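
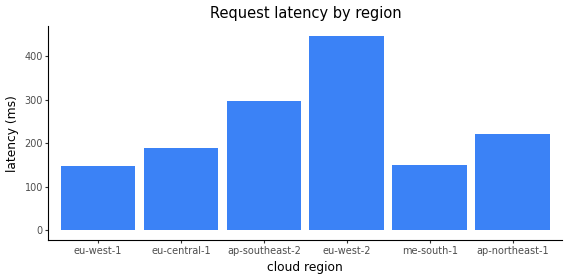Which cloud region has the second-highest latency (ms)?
ap-southeast-2

Top 3: eu-west-2 ≈ 450, ap-southeast-2 ≈ 300, ap-northeast-1 ≈ 200.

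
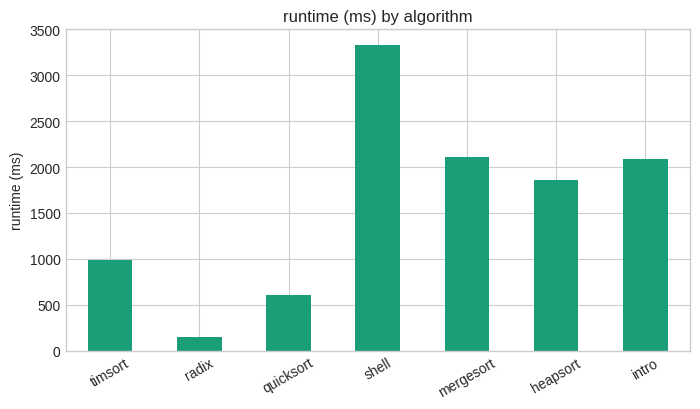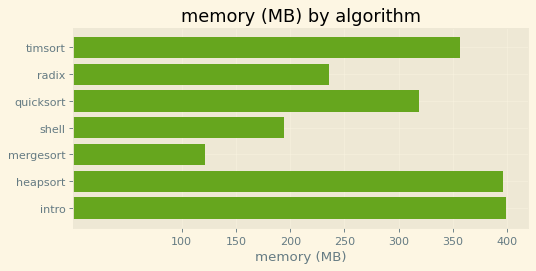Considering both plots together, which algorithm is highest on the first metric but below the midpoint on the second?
Chart 2 median memory (MB) ≈ 300; below-median algorithms: radix, shell, mergesort. Among those, shell has the highest runtime (ms) (≈ 3500).

shell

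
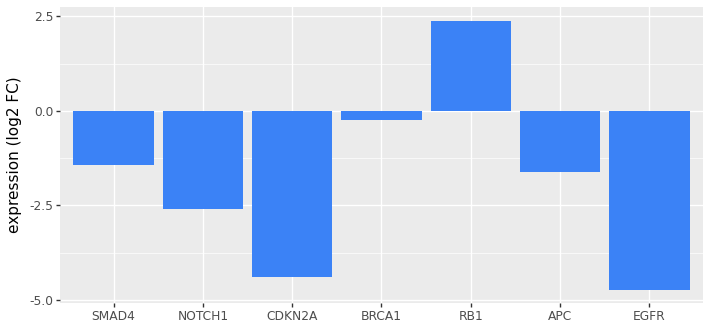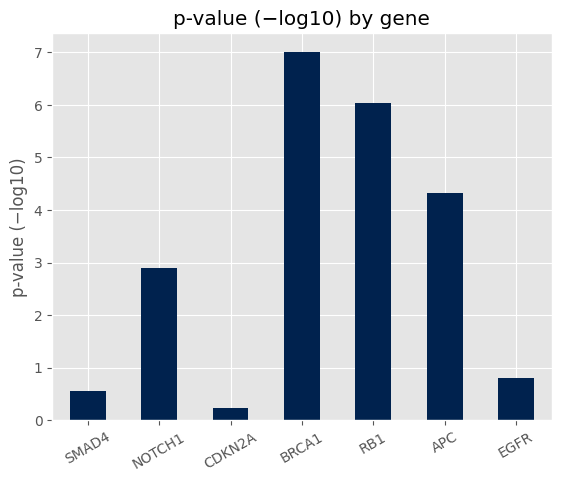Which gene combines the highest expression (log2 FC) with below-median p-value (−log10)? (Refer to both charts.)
Chart 2 median p-value (−log10) ≈ 3; below-median genes: SMAD4, CDKN2A, EGFR. Among those, SMAD4 has the highest expression (log2 FC) (≈ -1.5).

SMAD4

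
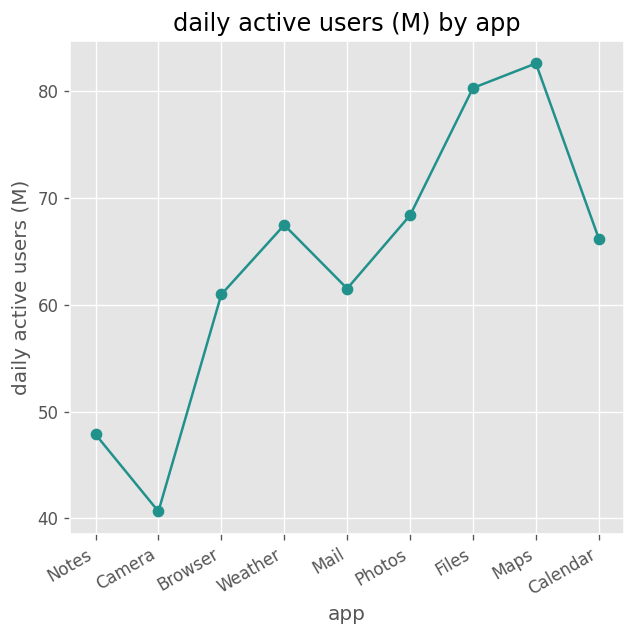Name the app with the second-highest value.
Top 3: Maps ≈ 85, Files ≈ 80, Photos ≈ 70.

Files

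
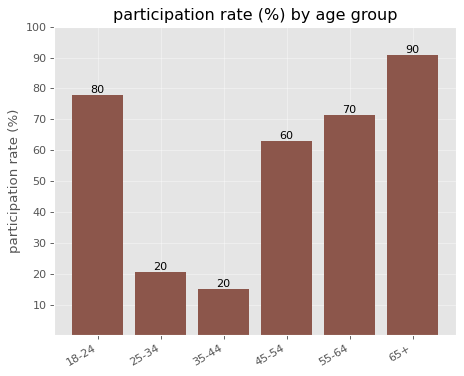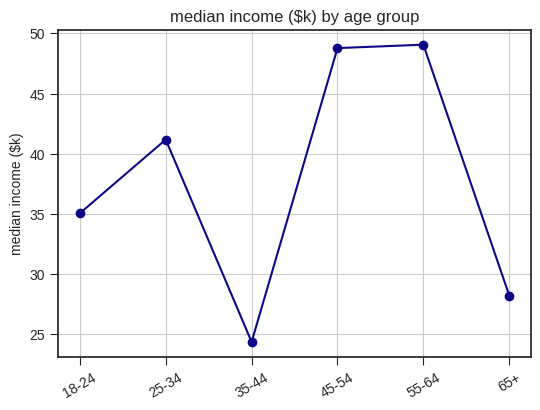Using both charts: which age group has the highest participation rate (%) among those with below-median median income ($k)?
65+

Chart 2 median median income ($k) ≈ 40; below-median age groups: 18-24, 35-44, 65+. Among those, 65+ has the highest participation rate (%) (≈ 90).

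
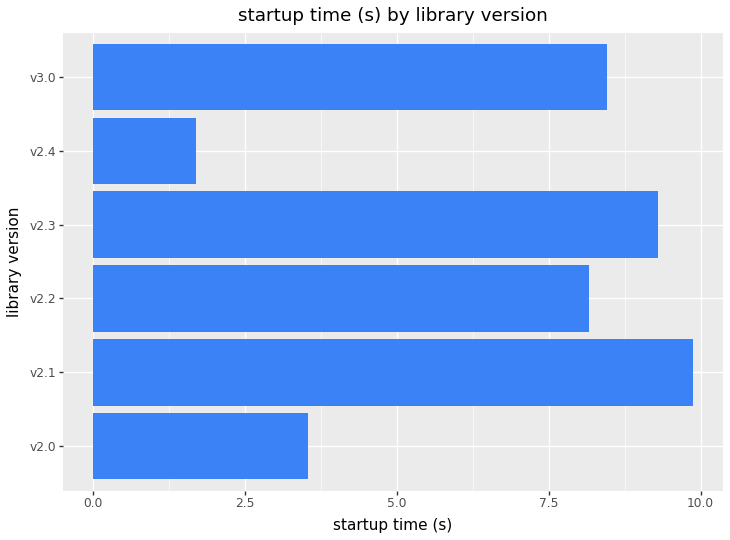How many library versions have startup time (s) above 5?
4

Above 5: v2.1, v2.2, v2.3, v3.0.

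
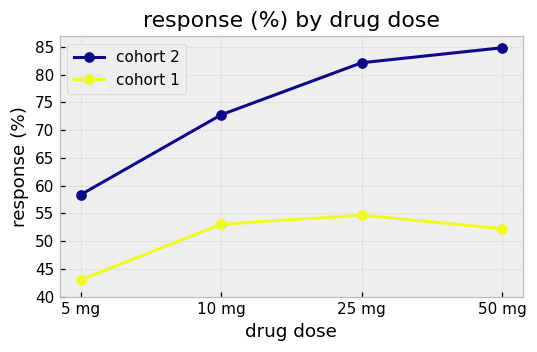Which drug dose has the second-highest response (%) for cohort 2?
Top 3 for cohort 2: 50 mg ≈ 85, 25 mg ≈ 80, 10 mg ≈ 75.

25 mg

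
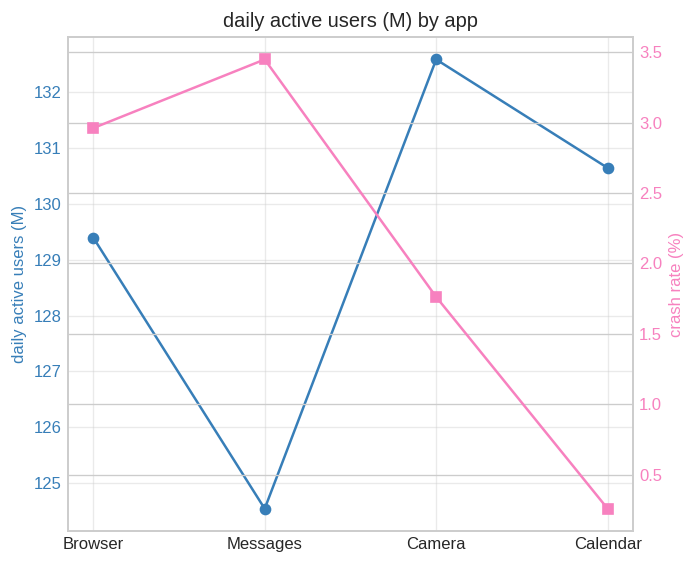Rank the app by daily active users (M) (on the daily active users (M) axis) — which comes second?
Top 3 (on the daily active users (M) axis): Camera ≈ 133, Calendar ≈ 131, Browser ≈ 129.

Calendar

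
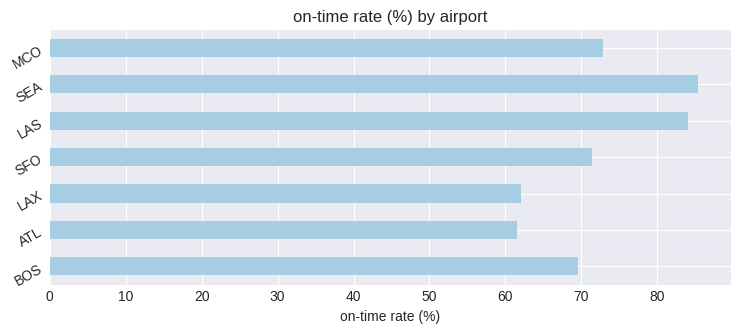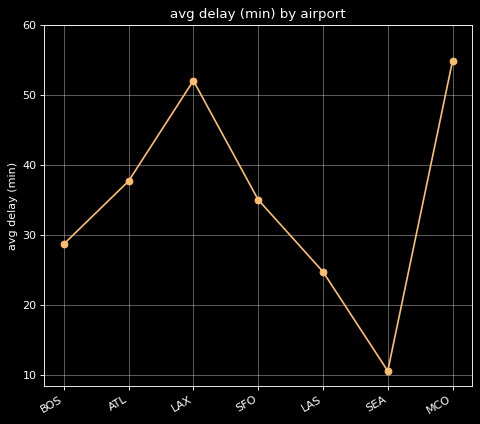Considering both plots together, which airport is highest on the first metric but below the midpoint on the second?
Chart 2 median avg delay (min) ≈ 30; below-median airports: BOS, LAS, SEA. Among those, SEA has the highest on-time rate (%) (≈ 90).

SEA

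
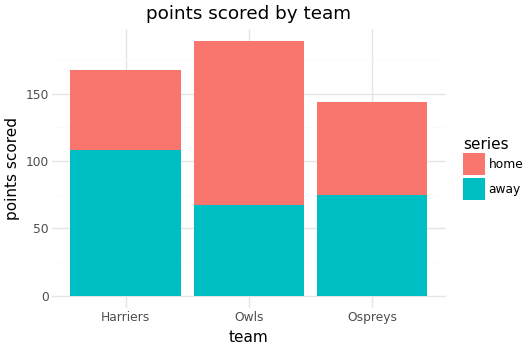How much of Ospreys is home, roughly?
home top ≈ 140, bottom ≈ 80; segment ≈ 60.

≈ 60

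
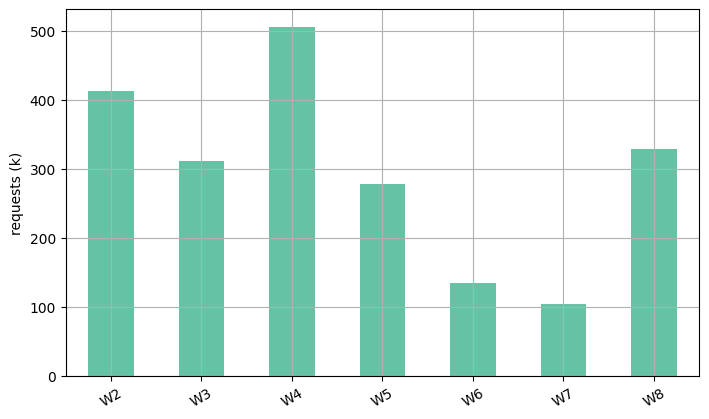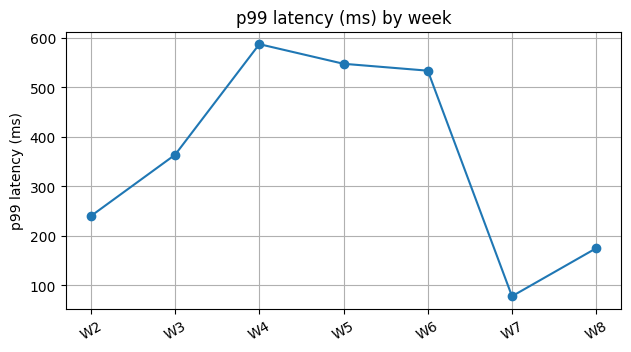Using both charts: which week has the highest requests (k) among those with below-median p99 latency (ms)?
Chart 2 median p99 latency (ms) ≈ 400; below-median weeks: W2, W7, W8. Among those, W2 has the highest requests (k) (≈ 400).

W2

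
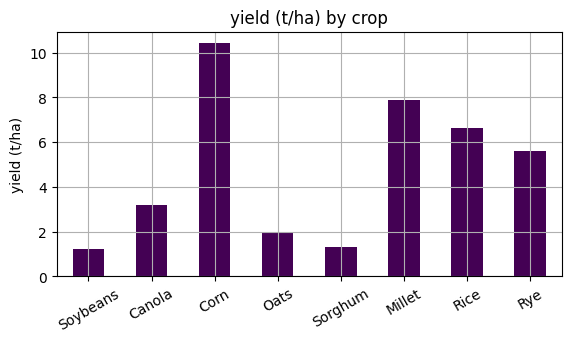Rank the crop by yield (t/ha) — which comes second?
Top 3: Corn ≈ 10, Millet ≈ 8, Rice ≈ 7.

Millet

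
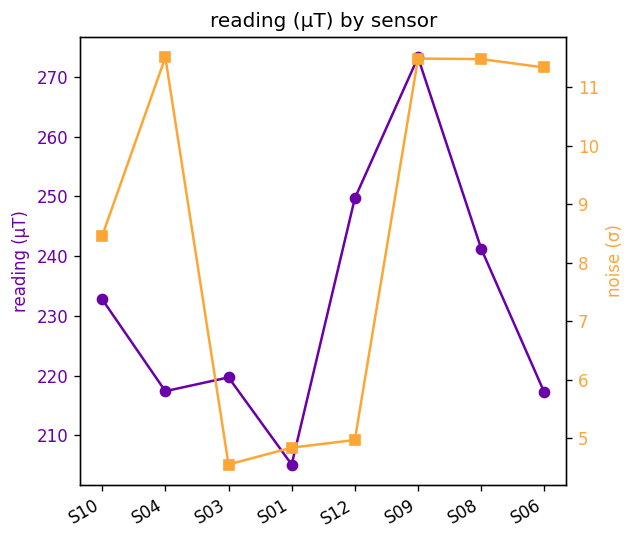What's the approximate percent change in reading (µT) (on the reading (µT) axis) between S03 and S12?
S03 ≈ 220, S12 ≈ 250; (250 − 220) / 220 ≈ +13.6%.

≈ +13.6%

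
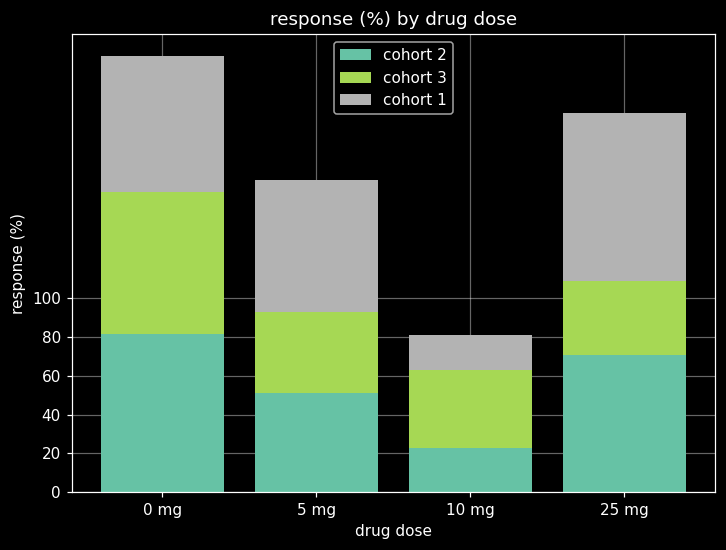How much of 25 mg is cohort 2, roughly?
≈ 80

cohort 2 top ≈ 80, bottom ≈ 0; segment ≈ 80.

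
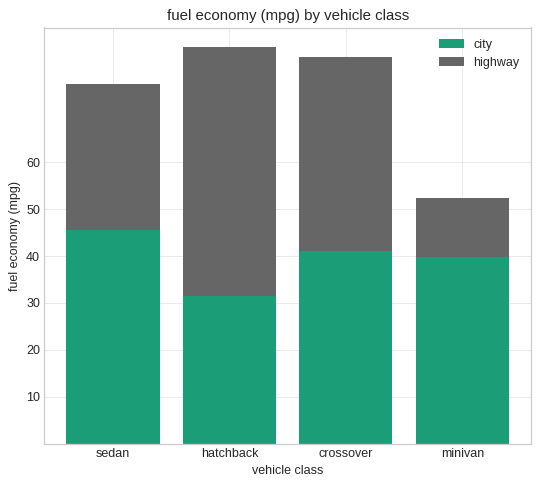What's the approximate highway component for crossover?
highway top ≈ 80, bottom ≈ 40; segment ≈ 40.

≈ 40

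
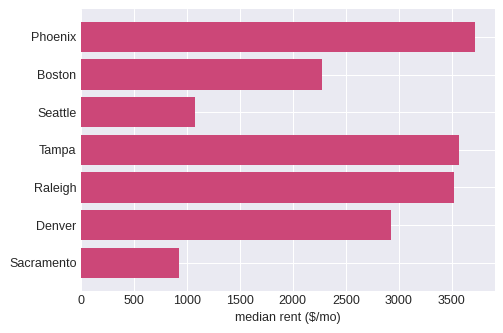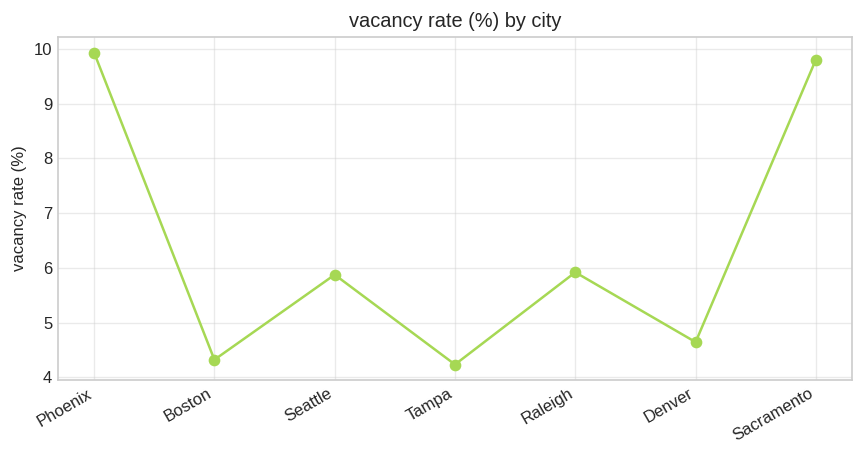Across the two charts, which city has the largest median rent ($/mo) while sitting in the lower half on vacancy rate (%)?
Tampa

Chart 2 median vacancy rate (%) ≈ 6; below-median cities: Boston, Tampa, Denver. Among those, Tampa has the highest median rent ($/mo) (≈ 3500).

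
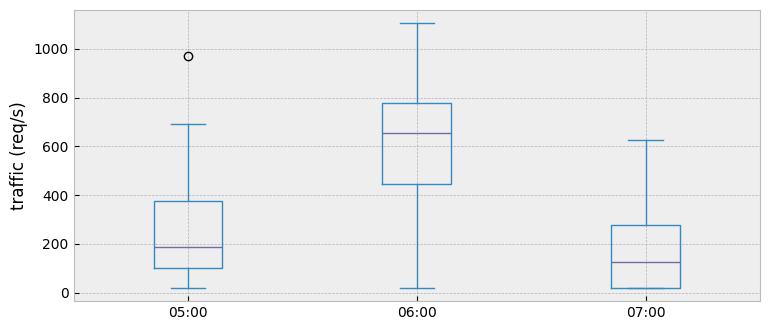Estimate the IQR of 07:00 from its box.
≈ 300

Q3 ≈ 300, Q1 ≈ 0; IQR ≈ 300.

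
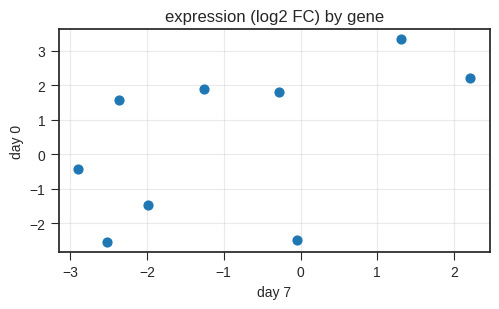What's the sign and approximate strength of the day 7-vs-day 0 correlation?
Points are positively correlated; moderate (|r| ≈ 0.5).

positive, moderate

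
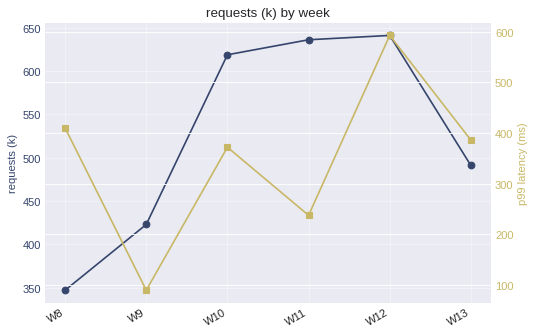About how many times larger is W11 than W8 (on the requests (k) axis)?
W11 ≈ 625, W8 ≈ 350; 625/350 ≈ 1.79.

≈ 1.79×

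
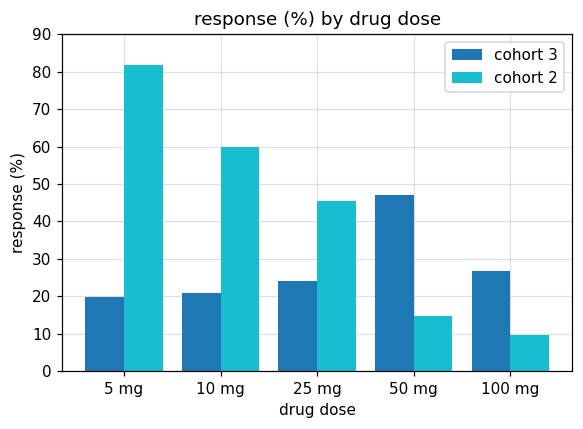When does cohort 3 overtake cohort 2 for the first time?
25 mg: cohort 3 ≈ 20 vs cohort 2 ≈ 50 (not yet); 50 mg: cohort 3 ≈ 50 vs cohort 2 ≈ 10 (first crossover).

50 mg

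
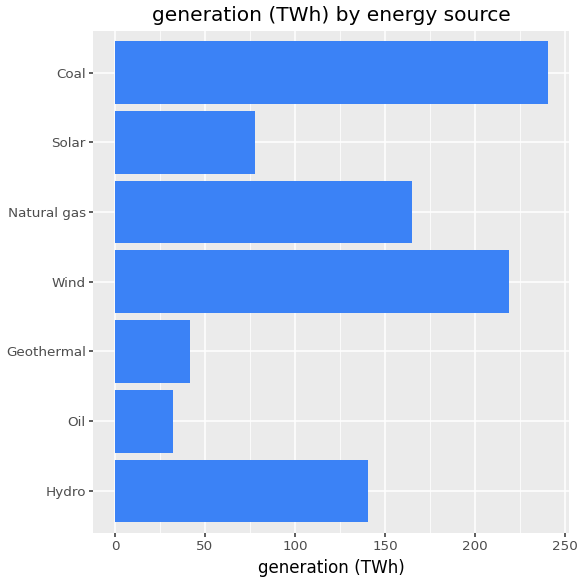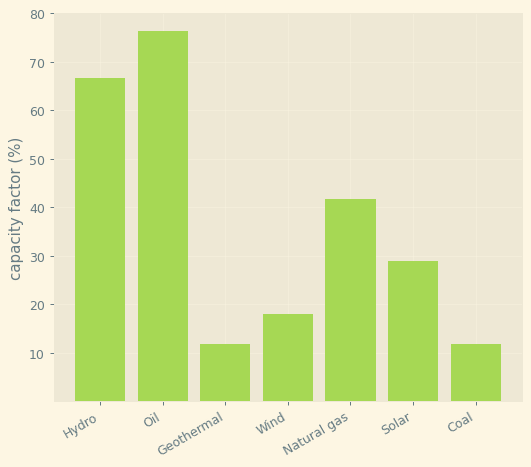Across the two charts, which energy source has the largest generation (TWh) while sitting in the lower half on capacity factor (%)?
Coal

Chart 2 median capacity factor (%) ≈ 30; below-median energy sources: Geothermal, Wind, Coal. Among those, Coal has the highest generation (TWh) (≈ 250).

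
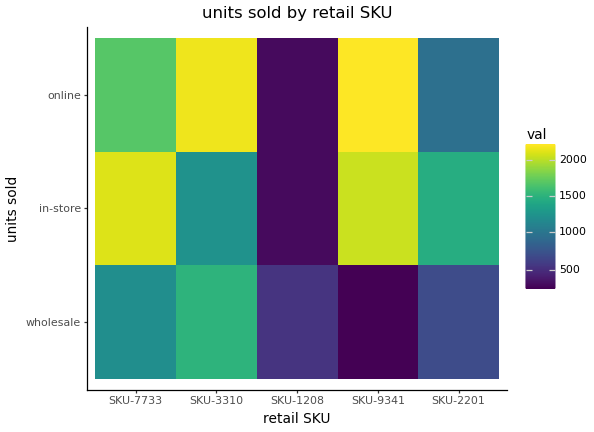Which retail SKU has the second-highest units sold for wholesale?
Top 3 for wholesale: SKU-3310 ≈ 1600, SKU-7733 ≈ 1200, SKU-2201 ≈ 600.

SKU-7733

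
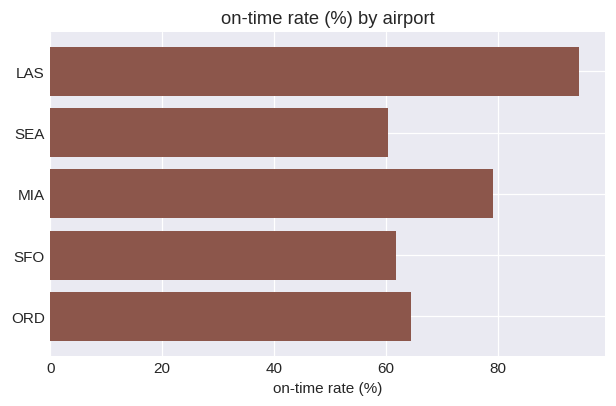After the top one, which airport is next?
MIA

Top 3: LAS ≈ 90, MIA ≈ 80, ORD ≈ 60.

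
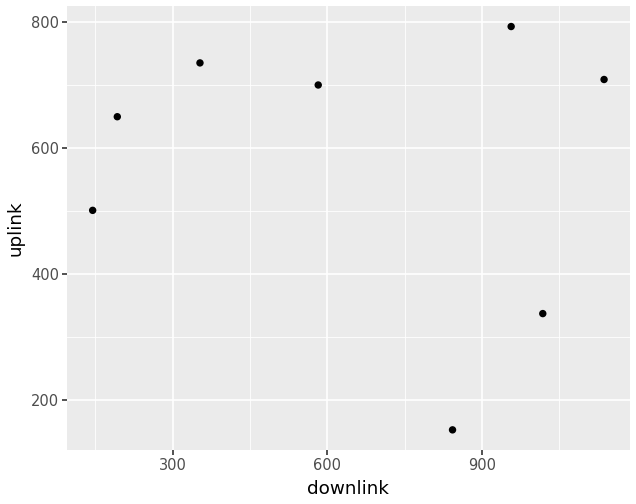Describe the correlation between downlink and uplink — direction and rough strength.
Points are roughly uncorrelated; weak (|r| ≈ 0.1).

no clear correlation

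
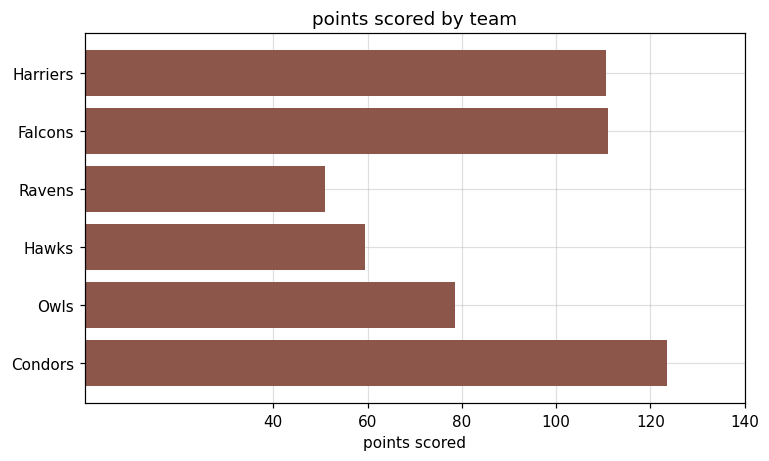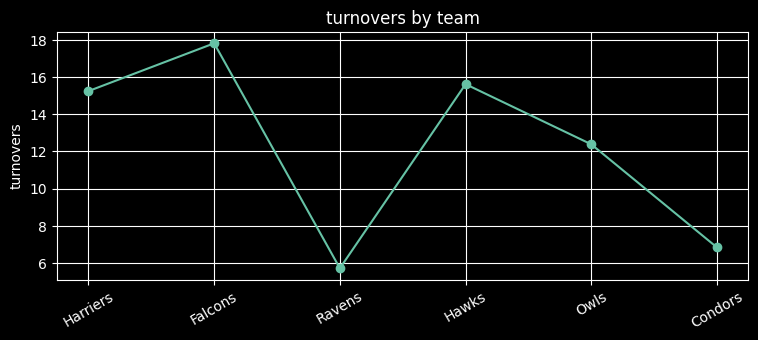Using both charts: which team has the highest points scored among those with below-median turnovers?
Condors

Chart 2 median turnovers ≈ 14; below-median teams: Ravens, Owls, Condors. Among those, Condors has the highest points scored (≈ 120).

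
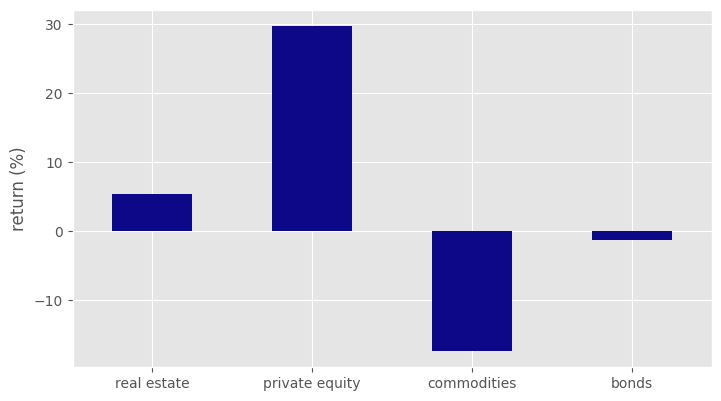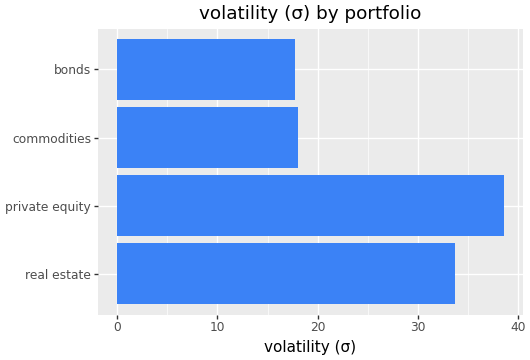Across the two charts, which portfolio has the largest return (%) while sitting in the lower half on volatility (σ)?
Chart 2 median volatility (σ) ≈ 25; below-median portfolios: commodities, bonds. Among those, bonds has the highest return (%) (≈ 0).

bonds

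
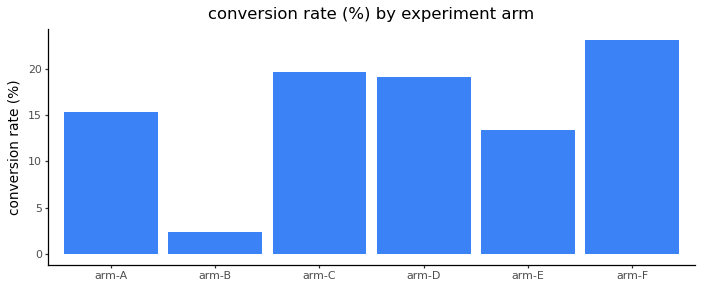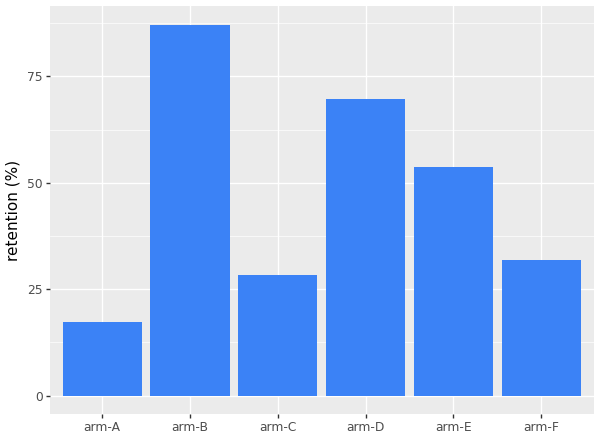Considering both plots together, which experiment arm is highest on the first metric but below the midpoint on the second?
arm-F

Chart 2 median retention (%) ≈ 40; below-median experiment arms: arm-A, arm-C, arm-F. Among those, arm-F has the highest conversion rate (%) (≈ 25).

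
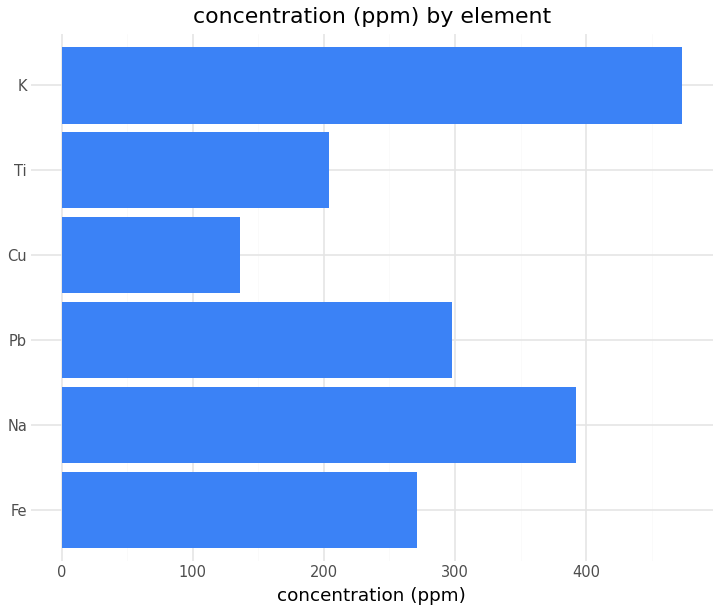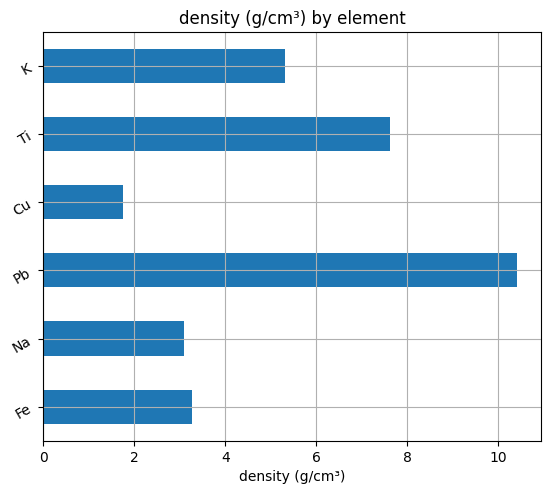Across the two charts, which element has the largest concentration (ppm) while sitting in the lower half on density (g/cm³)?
Na

Chart 2 median density (g/cm³) ≈ 4; below-median elements: Fe, Na, Cu. Among those, Na has the highest concentration (ppm) (≈ 400).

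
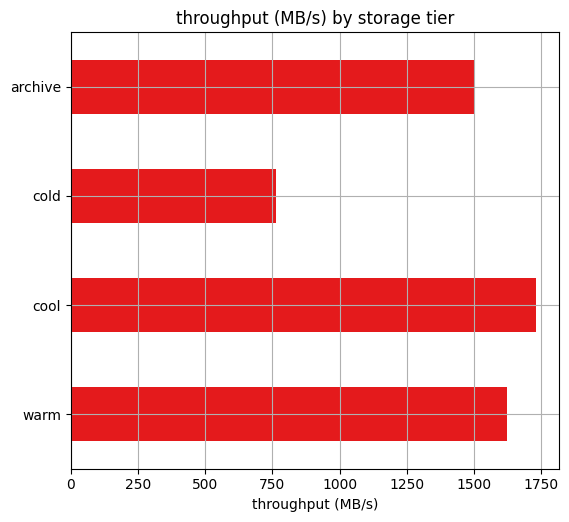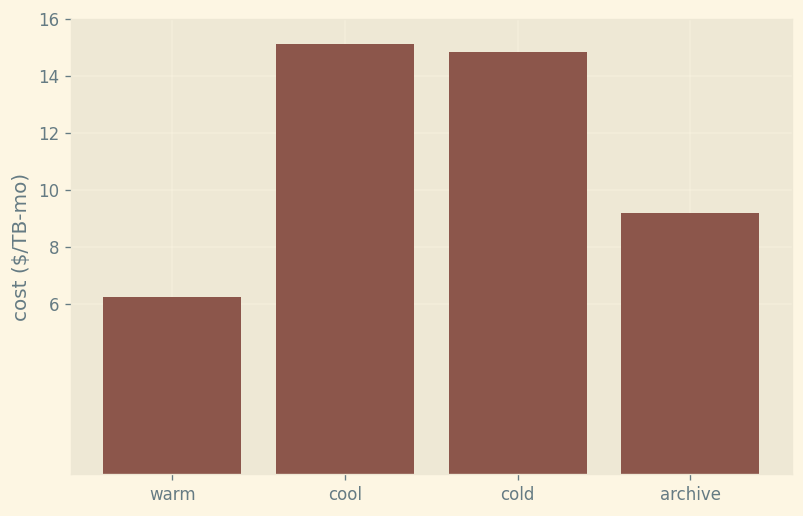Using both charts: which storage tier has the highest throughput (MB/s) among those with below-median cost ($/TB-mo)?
warm

Chart 2 median cost ($/TB-mo) ≈ 12; below-median storage tiers: warm, archive. Among those, warm has the highest throughput (MB/s) (≈ 1600).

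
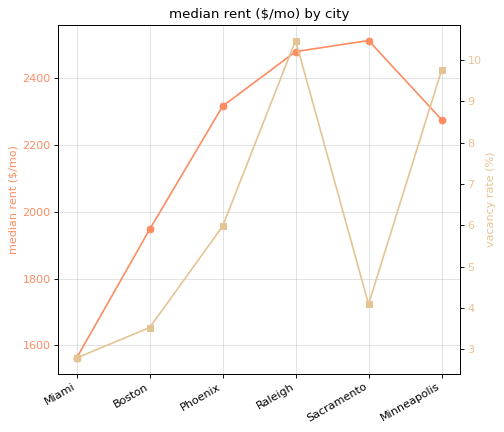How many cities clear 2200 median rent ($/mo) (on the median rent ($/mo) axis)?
Above 2200: Phoenix, Raleigh, Sacramento, Minneapolis.

4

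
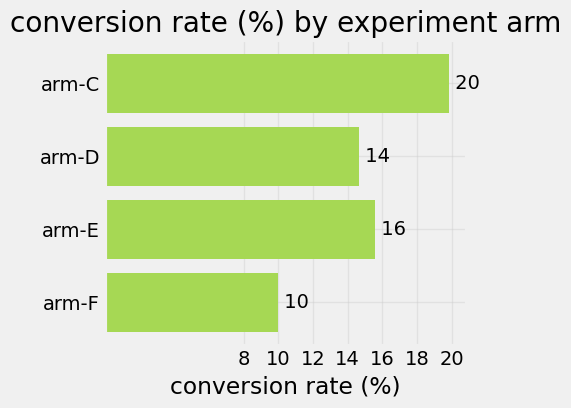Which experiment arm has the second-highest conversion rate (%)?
arm-E

Top 3: arm-C ≈ 20, arm-E ≈ 16, arm-D ≈ 14.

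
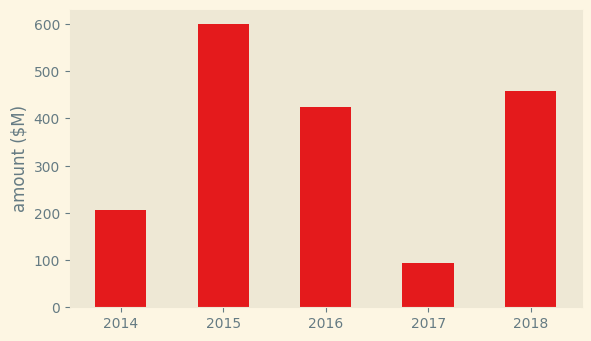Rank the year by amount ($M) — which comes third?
2016

Top 4: 2015 ≈ 600, 2018 ≈ 500, 2016 ≈ 400, 2014 ≈ 200.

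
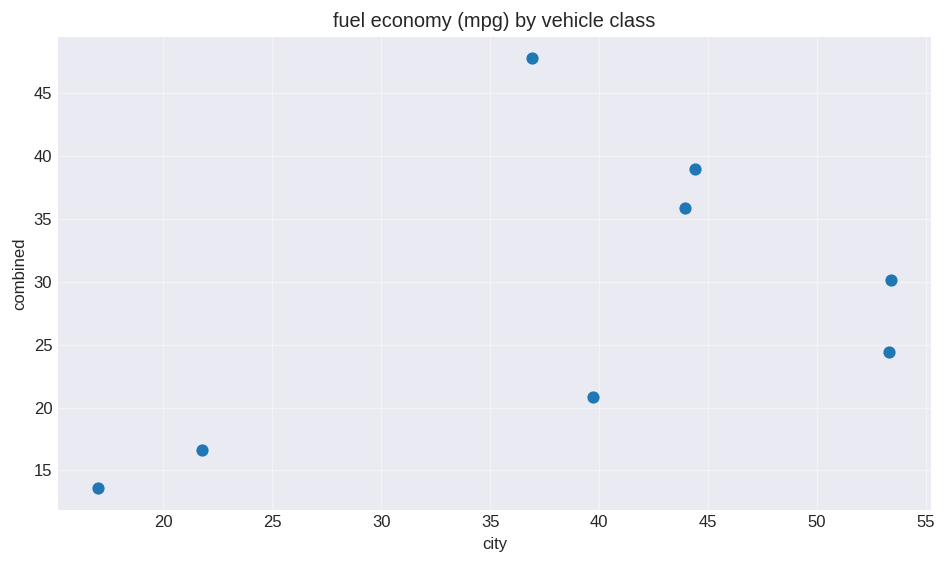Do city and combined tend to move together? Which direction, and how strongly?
Points are positively correlated; moderate (|r| ≈ 0.5).

positive, moderate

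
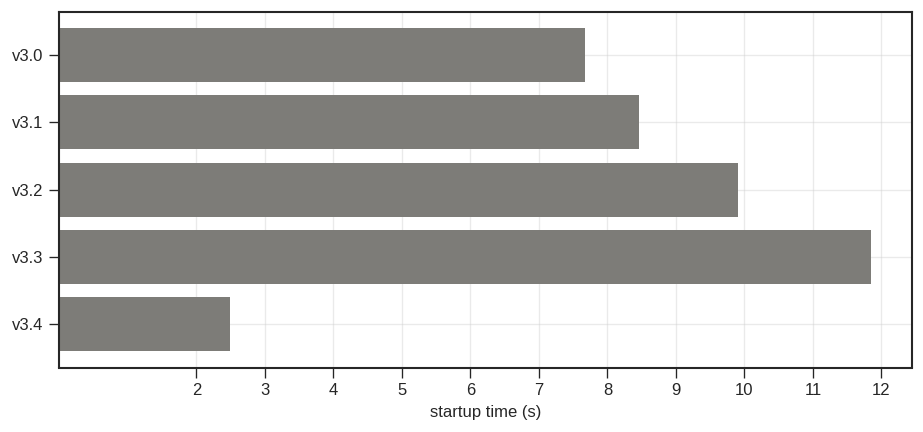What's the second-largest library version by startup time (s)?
v3.2

Top 3: v3.3 ≈ 12, v3.2 ≈ 10, v3.1 ≈ 8.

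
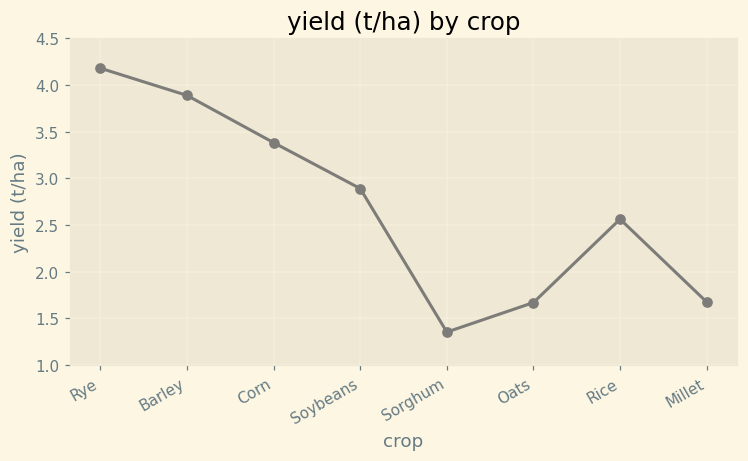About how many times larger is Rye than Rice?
≈ 1.6×

Rye ≈ 4.0, Rice ≈ 2.5; 4.0/2.5 ≈ 1.6.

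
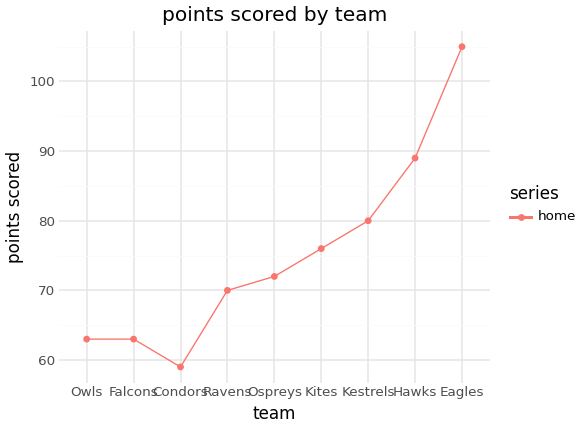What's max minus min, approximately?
≈ 45

Max Eagles ≈ 105, min Condors ≈ 60; range ≈ 45.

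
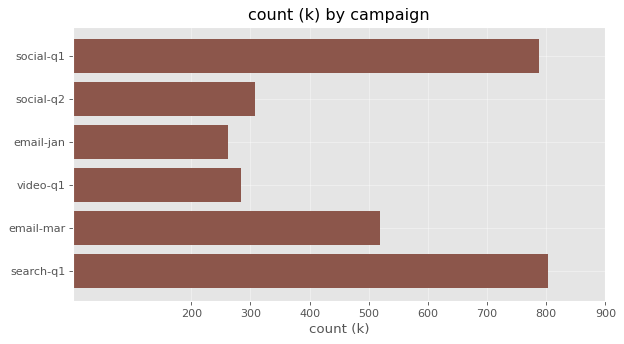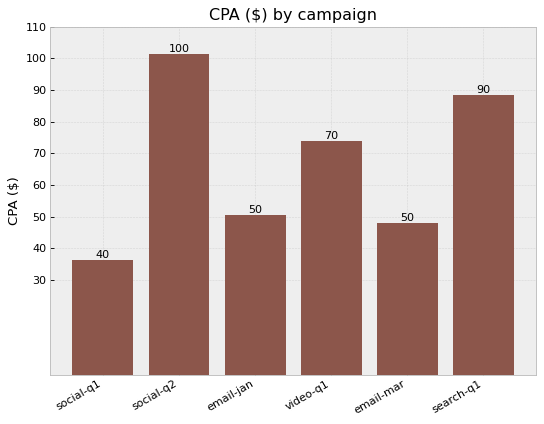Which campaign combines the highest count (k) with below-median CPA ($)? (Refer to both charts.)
social-q1

Chart 2 median CPA ($) ≈ 60; below-median campaigns: social-q1, email-jan, email-mar. Among those, social-q1 has the highest count (k) (≈ 800).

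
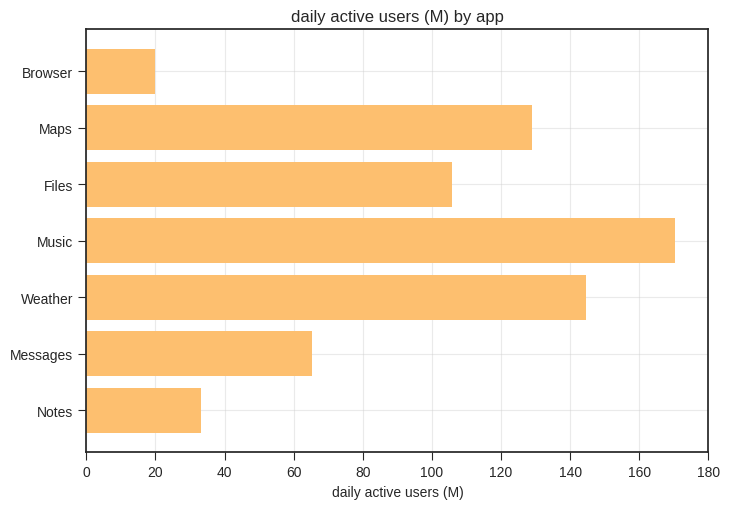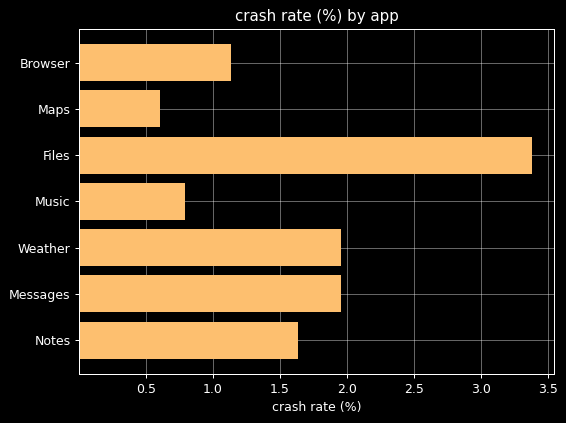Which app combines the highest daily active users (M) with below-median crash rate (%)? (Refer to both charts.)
Music

Chart 2 median crash rate (%) ≈ 1.5; below-median apps: Browser, Maps, Music. Among those, Music has the highest daily active users (M) (≈ 180).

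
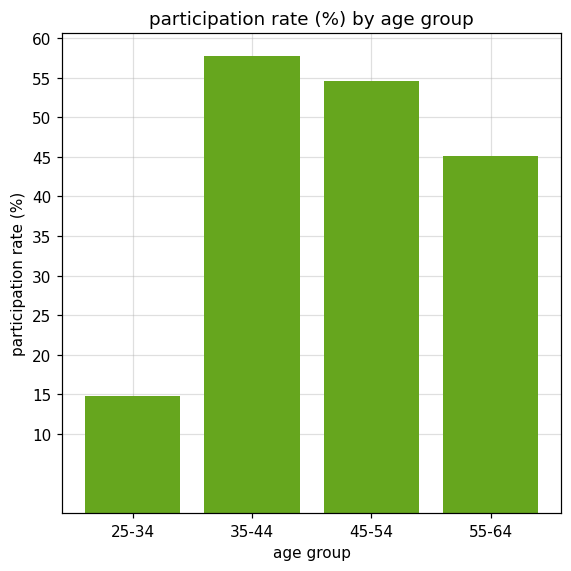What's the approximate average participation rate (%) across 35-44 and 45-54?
(60 + 55) / 2 ≈ 58.

≈ 58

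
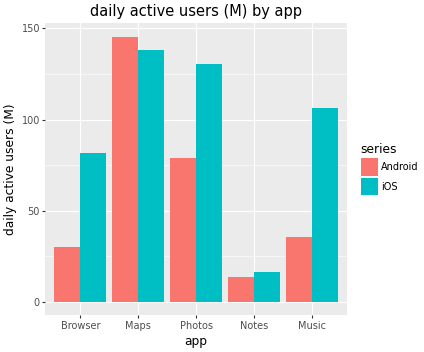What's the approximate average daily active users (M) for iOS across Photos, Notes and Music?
(140 + 20 + 100) / 3 ≈ 87.

≈ 87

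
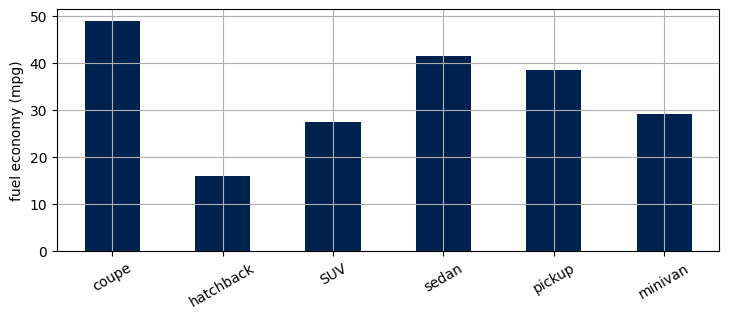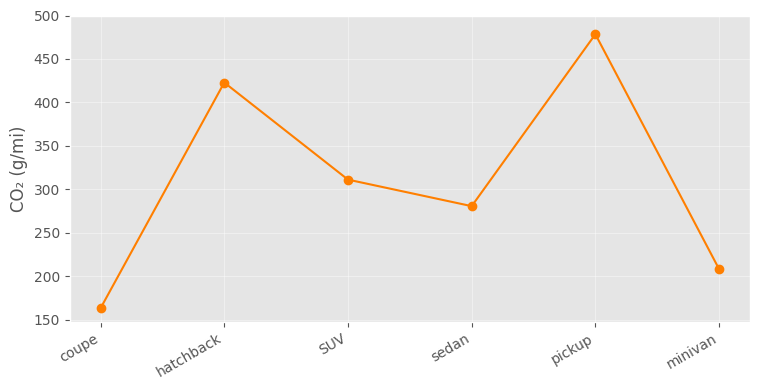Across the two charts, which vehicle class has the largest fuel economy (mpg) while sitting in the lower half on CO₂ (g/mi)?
coupe

Chart 2 median CO₂ (g/mi) ≈ 300; below-median vehicle classes: coupe, sedan, minivan. Among those, coupe has the highest fuel economy (mpg) (≈ 50).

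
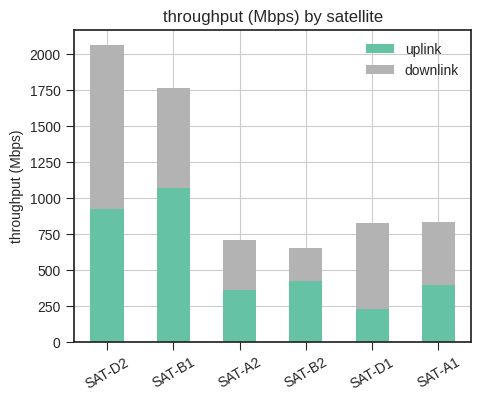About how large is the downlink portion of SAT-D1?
downlink top ≈ 800, bottom ≈ 200; segment ≈ 600.

≈ 600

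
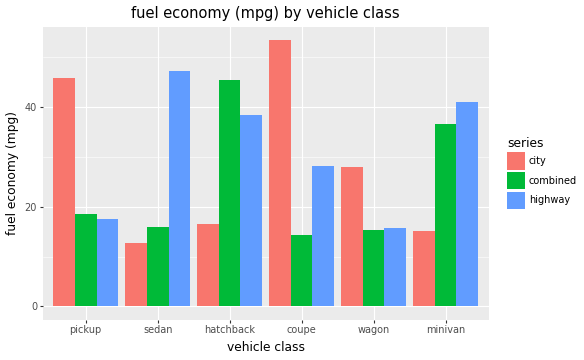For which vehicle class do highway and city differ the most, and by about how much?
sedan: highway ≈ 45, city ≈ 15 → gap ≈ 30. Next-largest (pickup) is only ≈ 25.

sedan, ≈ 30 mpg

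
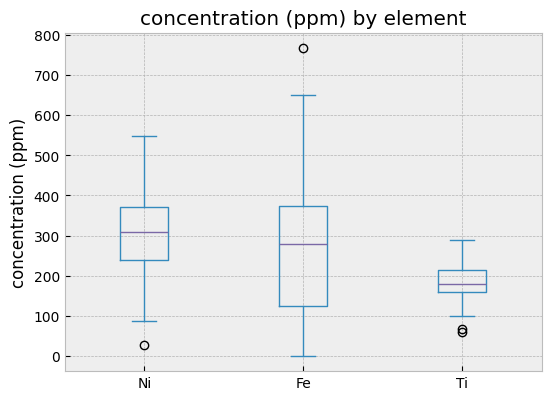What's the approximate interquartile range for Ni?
≈ 130

Q3 ≈ 370, Q1 ≈ 240; IQR ≈ 130.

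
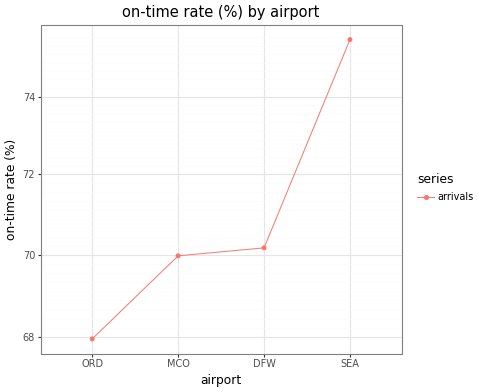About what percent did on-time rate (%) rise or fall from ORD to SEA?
ORD ≈ 68, SEA ≈ 75; (75 − 68) / 68 ≈ +10.3%.

≈ +10.3%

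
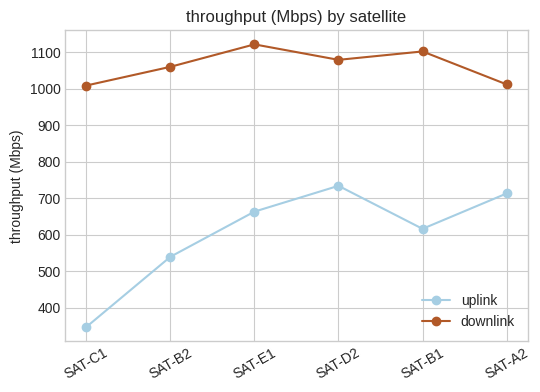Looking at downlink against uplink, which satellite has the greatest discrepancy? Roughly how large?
SAT-C1: downlink ≈ 1000, uplink ≈ 300 → gap ≈ 700. Next-largest (SAT-B2) is only ≈ 600.

SAT-C1, ≈ 700 Mbps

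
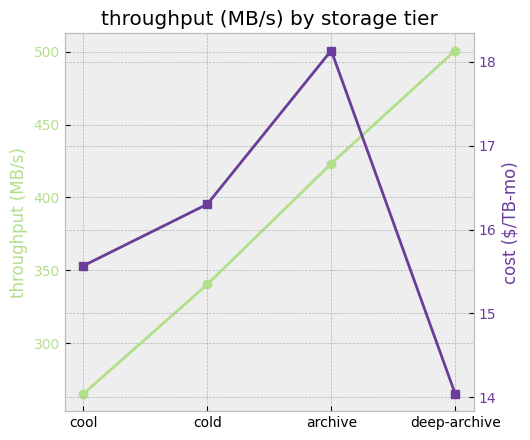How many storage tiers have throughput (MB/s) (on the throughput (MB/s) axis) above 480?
1

Above 480: deep-archive.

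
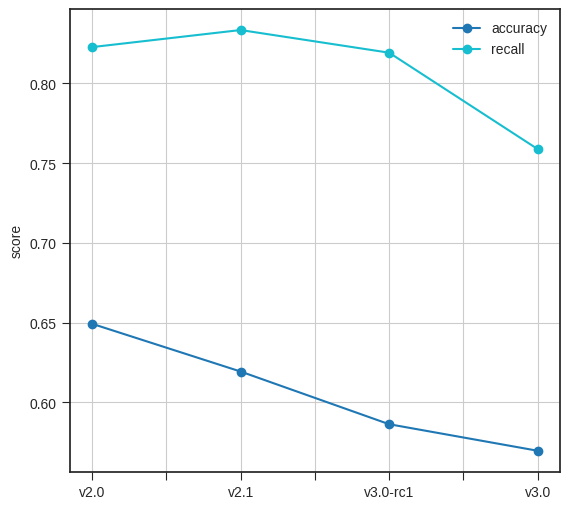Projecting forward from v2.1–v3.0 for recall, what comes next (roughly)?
≈ 0.7

Last three: 0.85, 0.80, 0.75 → slope ≈ -0.05/step → next ≈ 0.7.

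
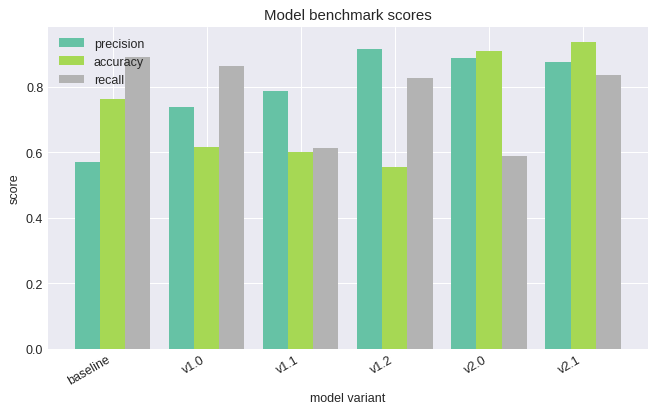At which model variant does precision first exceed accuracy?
baseline: precision ≈ 0.6 vs accuracy ≈ 0.8 (not yet); v1.0: precision ≈ 0.7 vs accuracy ≈ 0.6 (first crossover).

v1.0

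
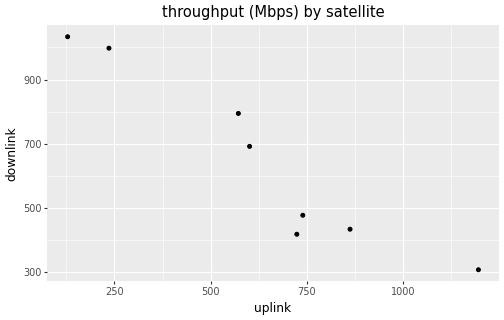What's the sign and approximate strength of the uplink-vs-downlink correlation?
negative, strong

Points are negatively correlated; strong (|r| ≈ 0.9).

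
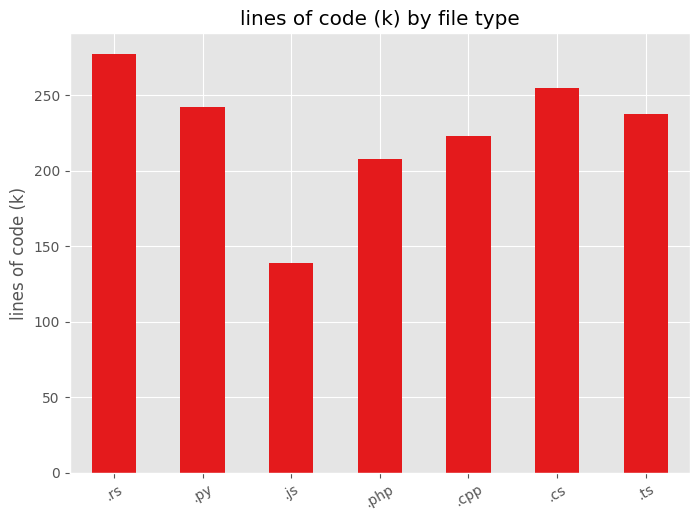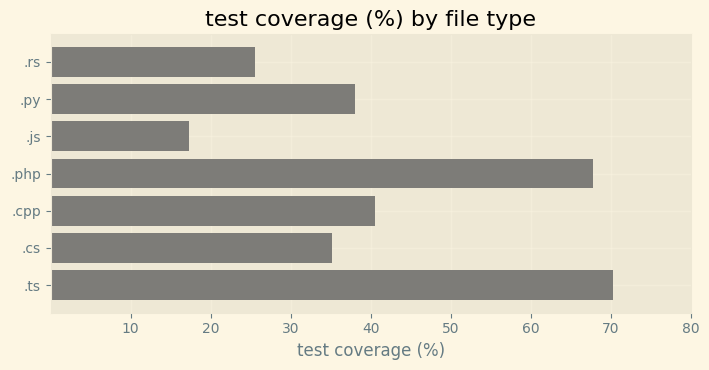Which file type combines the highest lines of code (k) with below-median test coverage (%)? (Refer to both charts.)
Chart 2 median test coverage (%) ≈ 40; below-median file types: .rs, .js, .cs. Among those, .rs has the highest lines of code (k) (≈ 300).

.rs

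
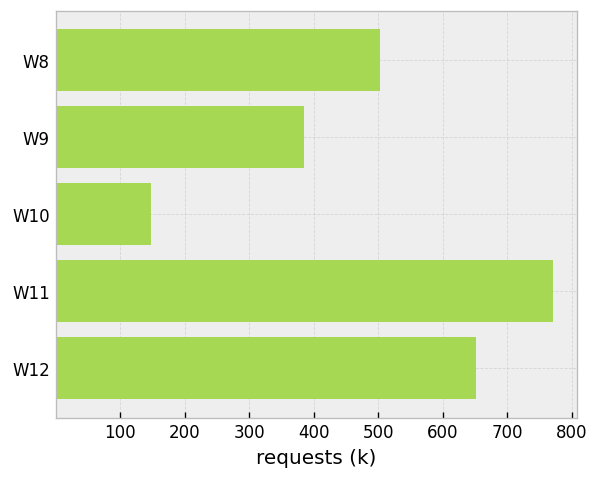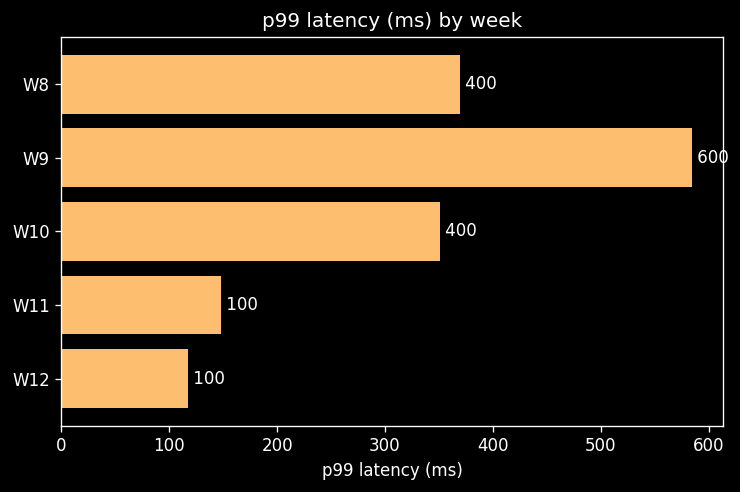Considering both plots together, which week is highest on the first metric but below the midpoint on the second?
W11

Chart 2 median p99 latency (ms) ≈ 400; below-median weeks: W11, W12. Among those, W11 has the highest requests (k) (≈ 800).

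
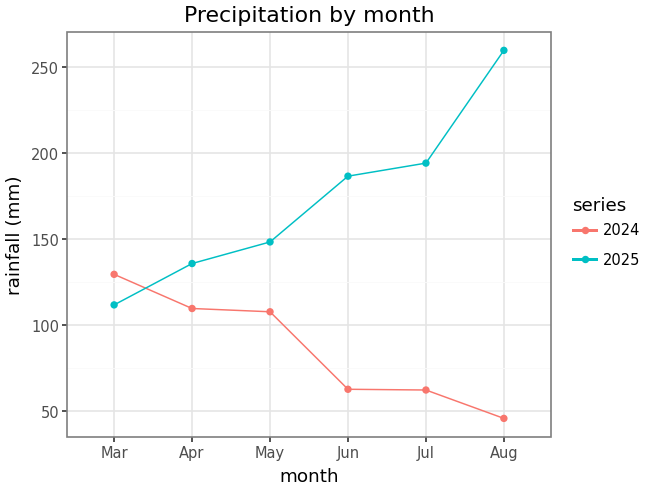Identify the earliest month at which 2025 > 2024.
Apr

Mar: 2025 ≈ 120 vs 2024 ≈ 120 (not yet); Apr: 2025 ≈ 140 vs 2024 ≈ 100 (first crossover).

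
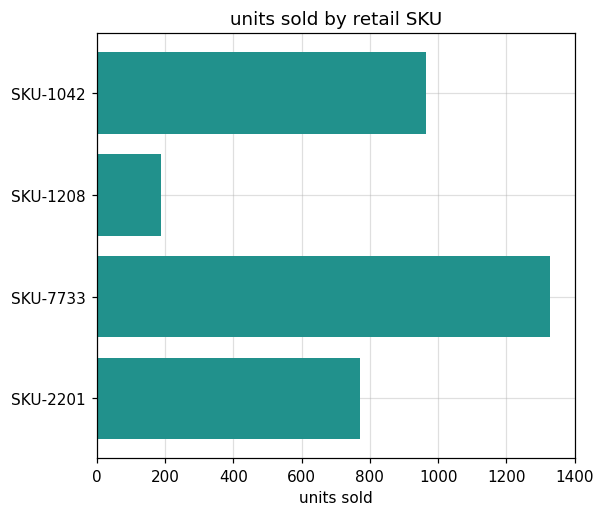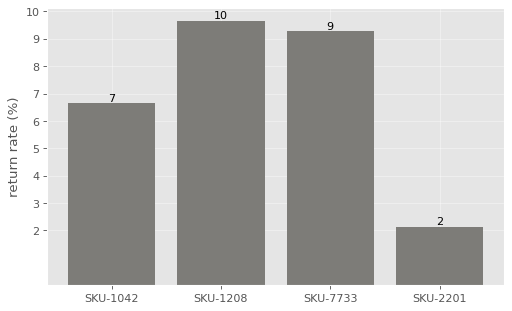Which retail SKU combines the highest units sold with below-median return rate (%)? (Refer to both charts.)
Chart 2 median return rate (%) ≈ 8; below-median retail SKUs: SKU-1042, SKU-2201. Among those, SKU-1042 has the highest units sold (≈ 1000).

SKU-1042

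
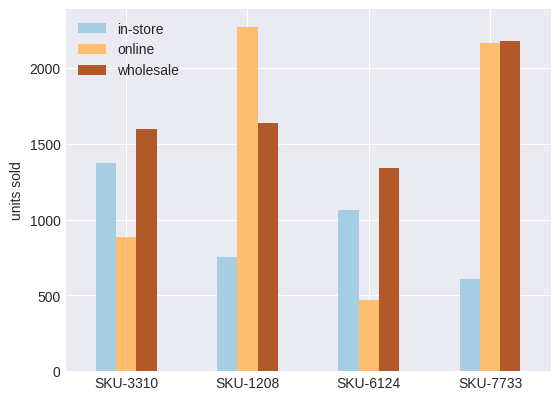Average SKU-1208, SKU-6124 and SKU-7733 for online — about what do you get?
≈ 1600

(2200 + 400 + 2200) / 3 ≈ 1600.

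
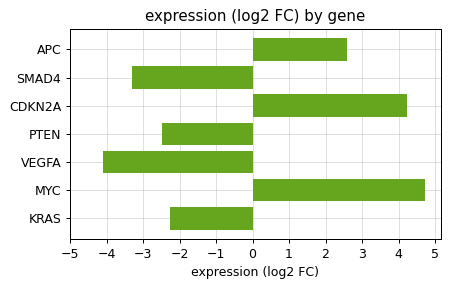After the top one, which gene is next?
CDKN2A

Top 3: MYC ≈ 5, CDKN2A ≈ 4, APC ≈ 3.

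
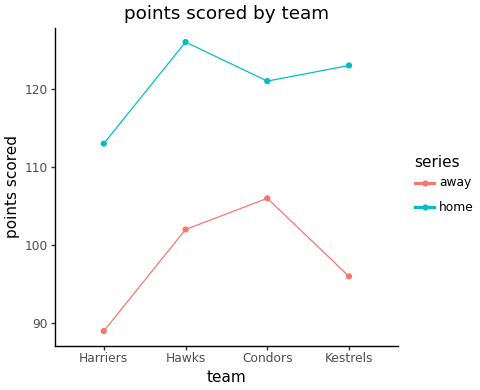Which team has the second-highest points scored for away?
Hawks

Top 3 for away: Condors ≈ 105, Hawks ≈ 100, Kestrels ≈ 95.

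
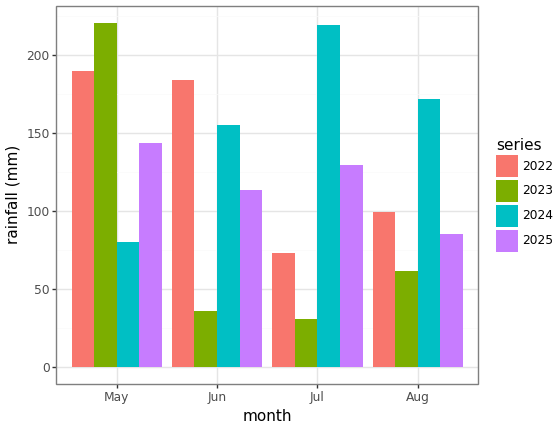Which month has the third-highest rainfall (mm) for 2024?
Top 4 for 2024: Jul ≈ 220, Aug ≈ 180, Jun ≈ 160, May ≈ 80.

Jun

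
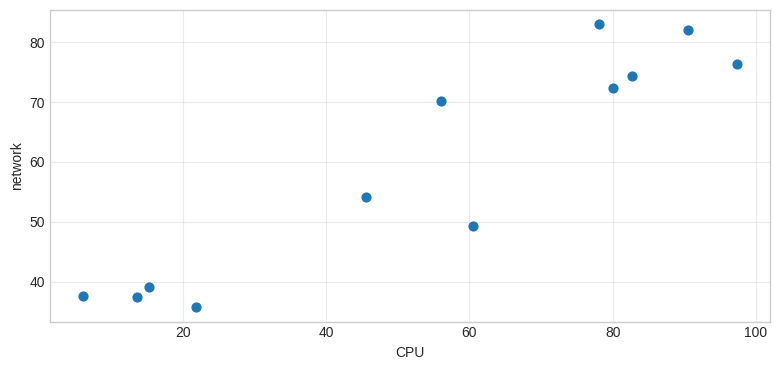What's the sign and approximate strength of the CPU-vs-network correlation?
positive, strong

Points are positively correlated; strong (|r| ≈ 0.9).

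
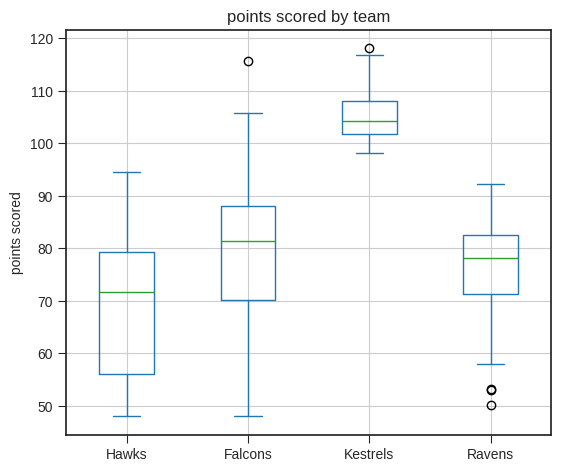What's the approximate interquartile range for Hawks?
≈ 25

Q3 ≈ 80, Q1 ≈ 55; IQR ≈ 25.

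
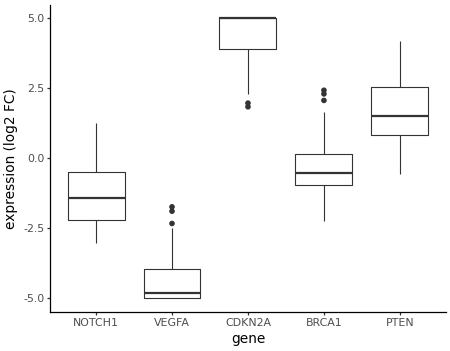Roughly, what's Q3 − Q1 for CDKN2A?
Q3 ≈ 5, Q1 ≈ 4; IQR ≈ 1.

≈ 1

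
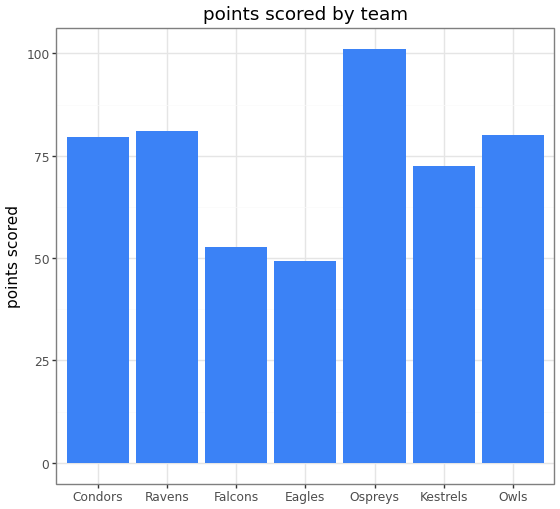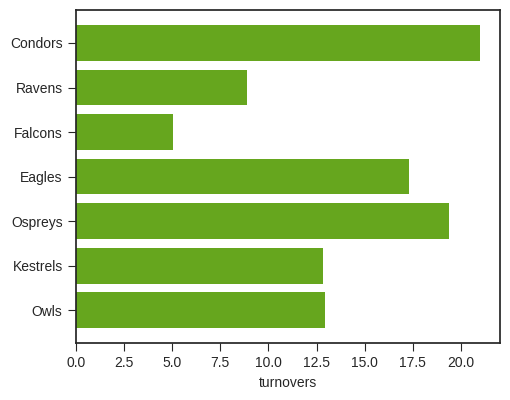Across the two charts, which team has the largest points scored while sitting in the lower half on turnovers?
Ravens

Chart 2 median turnovers ≈ 12; below-median teams: Ravens, Falcons, Kestrels. Among those, Ravens has the highest points scored (≈ 80).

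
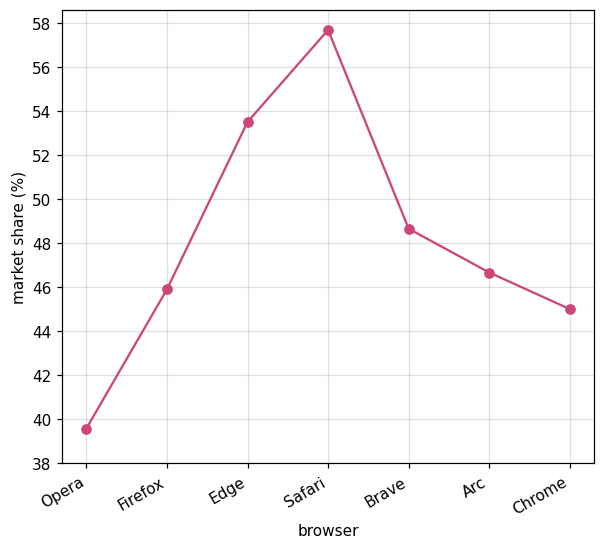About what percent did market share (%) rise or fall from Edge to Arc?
Edge ≈ 54, Arc ≈ 46; (46 − 54) / 54 ≈ -14.8%.

≈ -14.8%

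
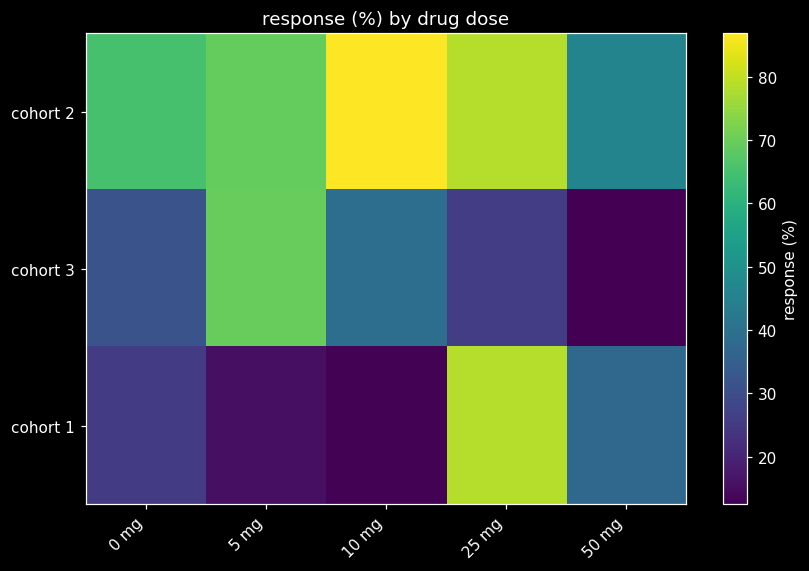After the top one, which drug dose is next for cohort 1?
Top 3 for cohort 1: 25 mg ≈ 80, 50 mg ≈ 40, 0 mg ≈ 30.

50 mg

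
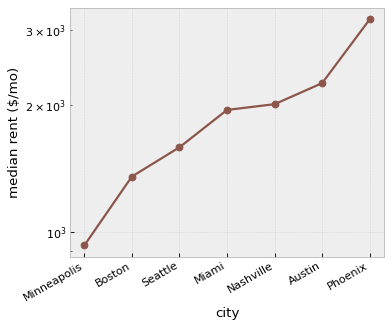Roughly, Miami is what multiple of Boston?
Miami ≈ 2000, Boston ≈ 1400; 2000/1400 ≈ 1.43.

≈ 1.43×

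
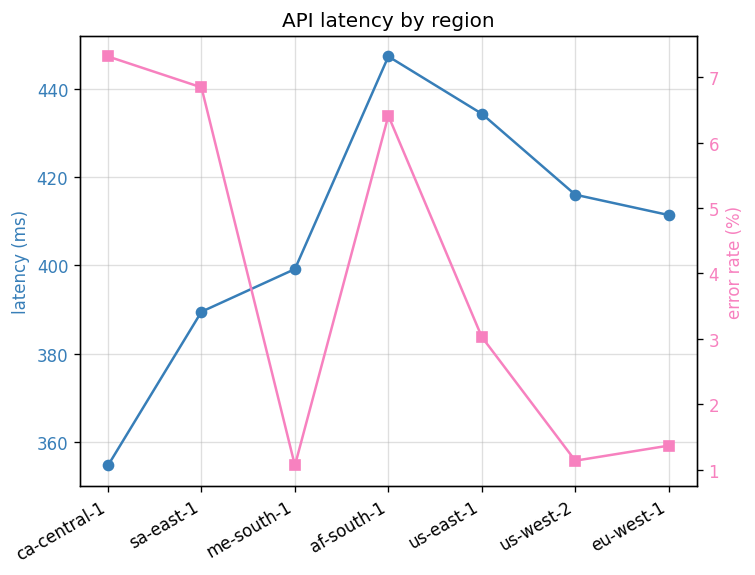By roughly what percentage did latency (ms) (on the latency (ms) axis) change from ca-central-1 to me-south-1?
≈ +14.3%

ca-central-1 ≈ 350, me-south-1 ≈ 400; (400 − 350) / 350 ≈ +14.3%.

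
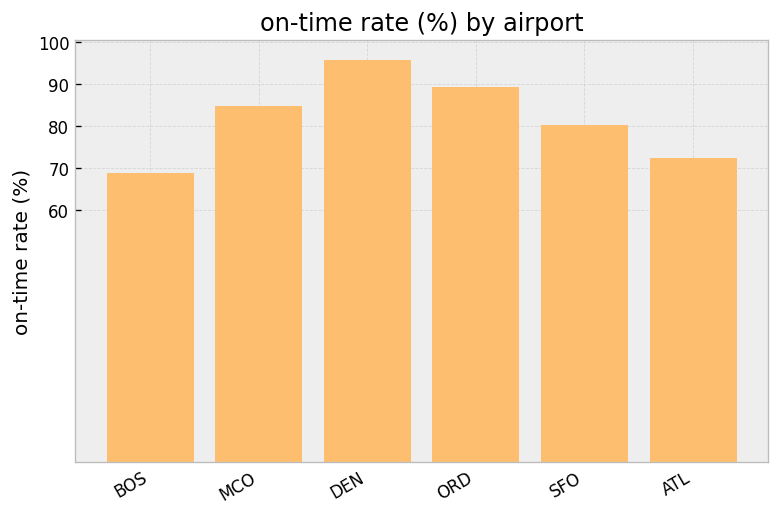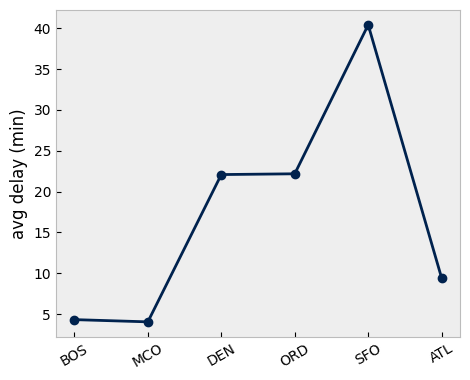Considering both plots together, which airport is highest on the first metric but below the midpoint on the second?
MCO

Chart 2 median avg delay (min) ≈ 15; below-median airports: BOS, MCO, ATL. Among those, MCO has the highest on-time rate (%) (≈ 80).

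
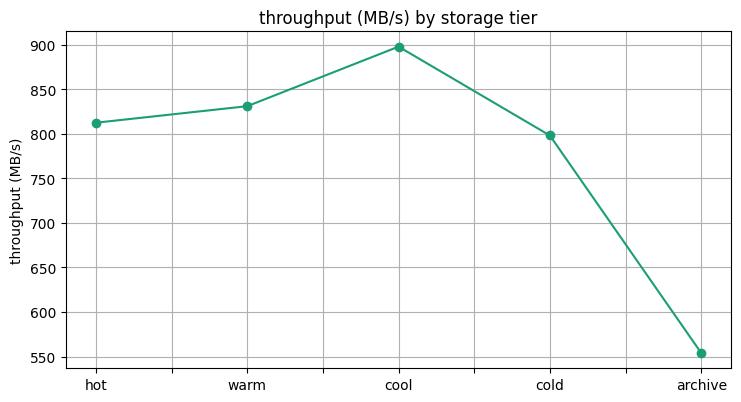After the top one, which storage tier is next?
warm

Top 3: cool ≈ 900, warm ≈ 850, hot ≈ 800.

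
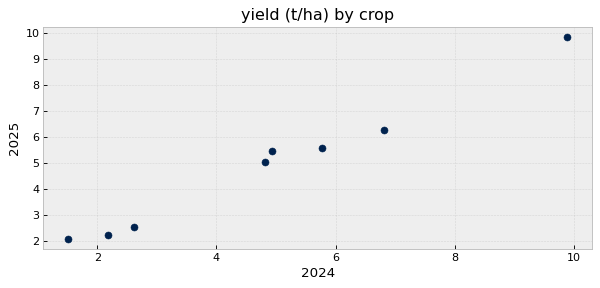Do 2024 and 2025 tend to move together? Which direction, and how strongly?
positive, strong

Points are positively correlated; strong (|r| ≈ 1.0).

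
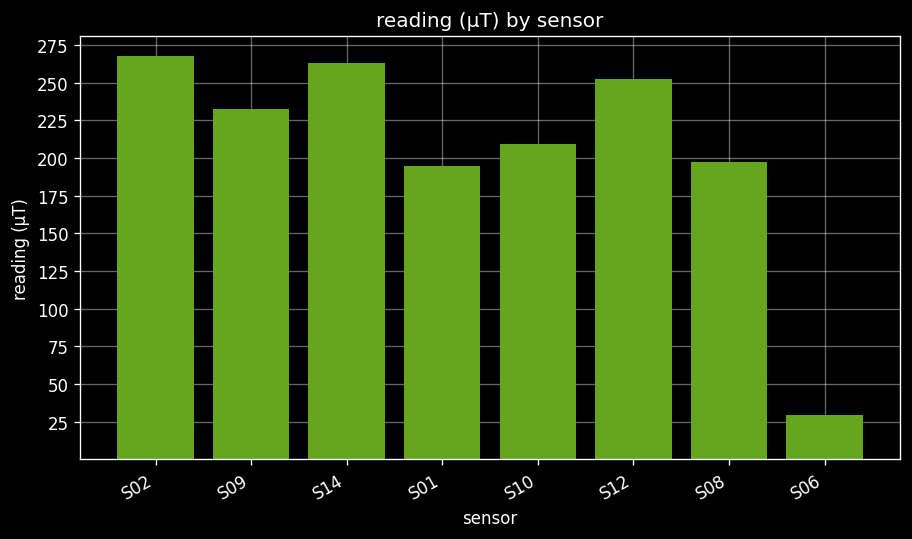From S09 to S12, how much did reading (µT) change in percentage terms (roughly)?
≈ +11.1%

S09 ≈ 225, S12 ≈ 250; (250 − 225) / 225 ≈ +11.1%.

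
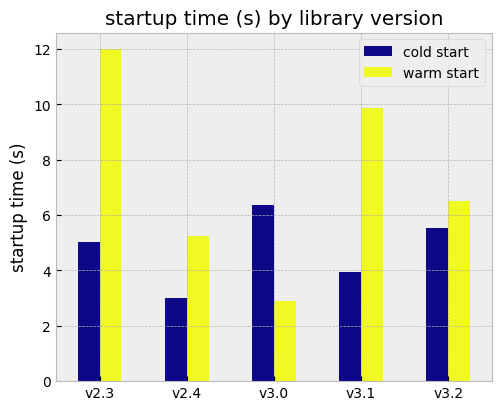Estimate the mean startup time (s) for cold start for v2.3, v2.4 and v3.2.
(5 + 3 + 6) / 3 ≈ 5.

≈ 5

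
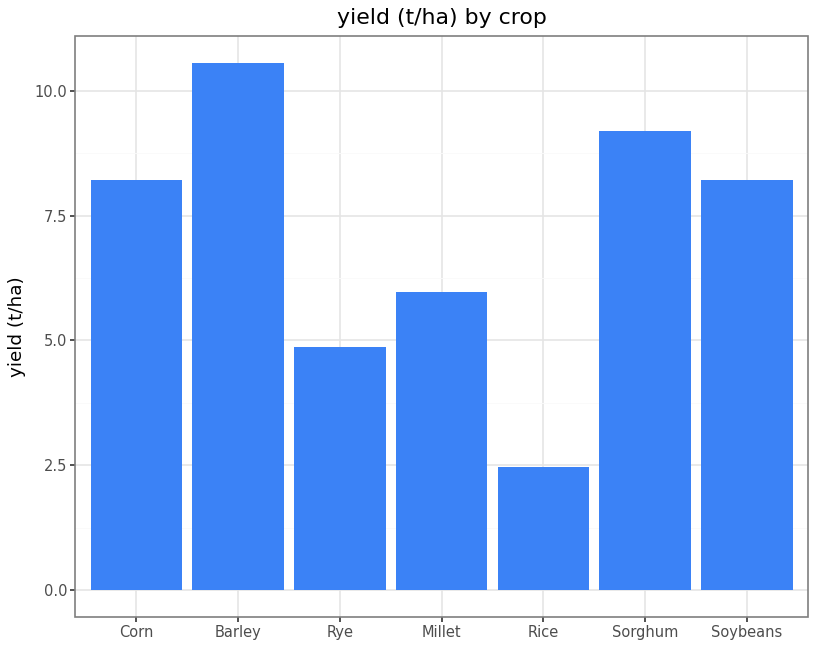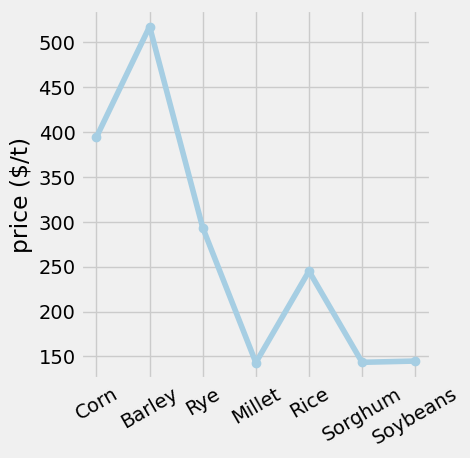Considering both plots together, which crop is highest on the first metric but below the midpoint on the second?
Sorghum

Chart 2 median price ($/t) ≈ 250; below-median crops: Millet, Sorghum, Soybeans. Among those, Sorghum has the highest yield (t/ha) (≈ 9).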